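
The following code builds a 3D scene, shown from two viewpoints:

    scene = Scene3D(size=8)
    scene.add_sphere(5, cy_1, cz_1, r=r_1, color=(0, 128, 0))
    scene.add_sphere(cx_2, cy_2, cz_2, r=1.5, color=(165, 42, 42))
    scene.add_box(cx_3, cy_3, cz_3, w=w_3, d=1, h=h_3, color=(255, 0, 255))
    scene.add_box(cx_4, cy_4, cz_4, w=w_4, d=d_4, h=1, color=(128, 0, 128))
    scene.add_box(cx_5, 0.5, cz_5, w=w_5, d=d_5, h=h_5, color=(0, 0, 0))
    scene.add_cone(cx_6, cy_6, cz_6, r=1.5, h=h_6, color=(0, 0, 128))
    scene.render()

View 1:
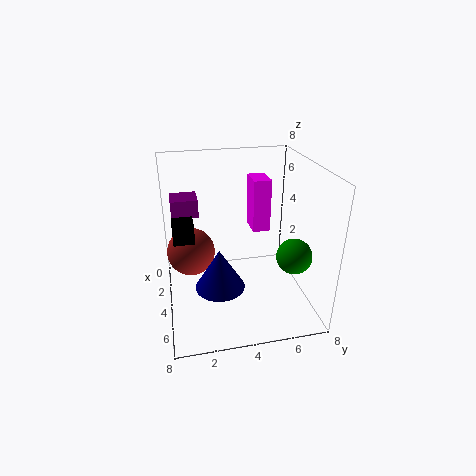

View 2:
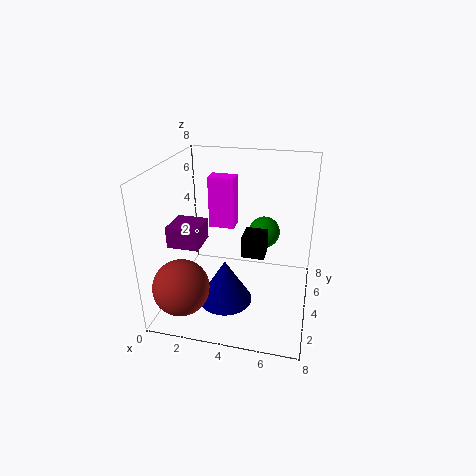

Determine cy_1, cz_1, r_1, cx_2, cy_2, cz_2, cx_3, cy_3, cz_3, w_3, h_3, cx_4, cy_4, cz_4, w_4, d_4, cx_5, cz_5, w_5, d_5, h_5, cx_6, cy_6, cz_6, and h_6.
cy_1 = 7, cz_1 = 3, r_1 = 1, cx_2 = 1.5, cy_2 = 1.5, cz_2 = 2, cx_3 = 2, cy_3 = 5, cz_3 = 4, w_3 = 1.5, h_3 = 3, cx_4 = 1.5, cy_4 = 0.5, cz_4 = 5, w_4 = 1.5, d_4 = 1.5, cx_5 = 5, cz_5 = 5, w_5 = 1, d_5 = 1, h_5 = 1, cx_6 = 3.5, cy_6 = 3, cz_6 = 0.5, h_6 = 2.5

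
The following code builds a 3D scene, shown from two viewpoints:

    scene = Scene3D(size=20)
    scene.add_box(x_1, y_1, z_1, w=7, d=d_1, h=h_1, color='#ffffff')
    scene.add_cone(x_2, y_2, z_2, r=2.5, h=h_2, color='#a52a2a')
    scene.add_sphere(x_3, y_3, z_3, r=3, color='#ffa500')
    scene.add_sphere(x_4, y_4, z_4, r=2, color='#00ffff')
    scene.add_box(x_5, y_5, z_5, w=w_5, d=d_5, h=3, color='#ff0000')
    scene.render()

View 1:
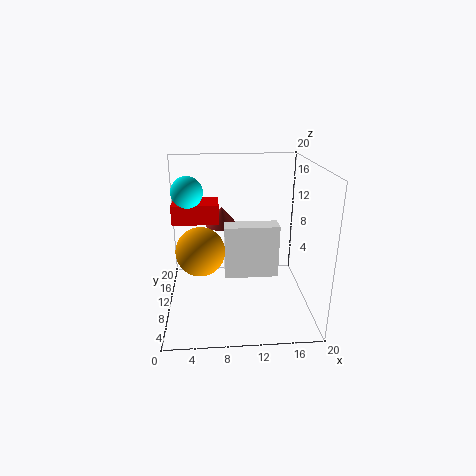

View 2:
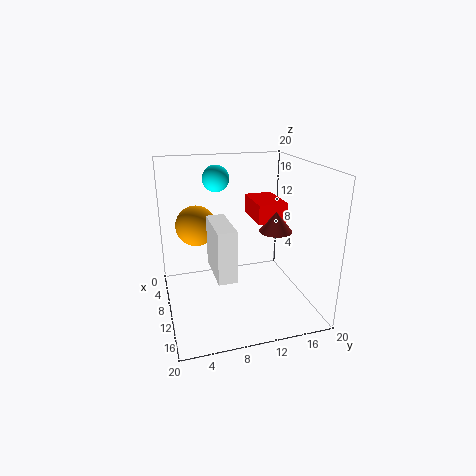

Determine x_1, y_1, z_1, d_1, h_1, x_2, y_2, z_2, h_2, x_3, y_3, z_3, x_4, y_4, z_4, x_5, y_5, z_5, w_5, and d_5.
x_1 = 8
y_1 = 6
z_1 = 6
d_1 = 2.5
h_1 = 7
x_2 = 8
y_2 = 16.5
z_2 = 9.5
h_2 = 3
x_3 = 5
y_3 = 5
z_3 = 10.5
x_4 = 3.5
y_4 = 8.5
z_4 = 17
x_5 = 0.5
y_5 = 14
z_5 = 10.5
w_5 = 7
d_5 = 4.5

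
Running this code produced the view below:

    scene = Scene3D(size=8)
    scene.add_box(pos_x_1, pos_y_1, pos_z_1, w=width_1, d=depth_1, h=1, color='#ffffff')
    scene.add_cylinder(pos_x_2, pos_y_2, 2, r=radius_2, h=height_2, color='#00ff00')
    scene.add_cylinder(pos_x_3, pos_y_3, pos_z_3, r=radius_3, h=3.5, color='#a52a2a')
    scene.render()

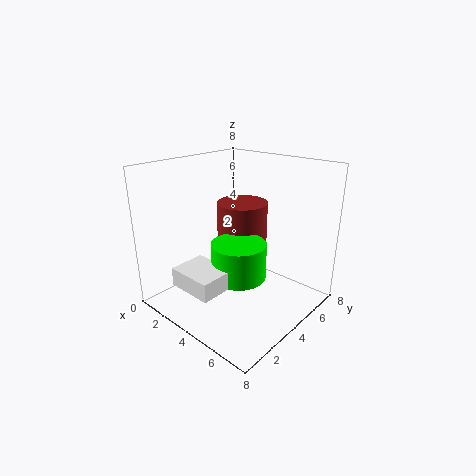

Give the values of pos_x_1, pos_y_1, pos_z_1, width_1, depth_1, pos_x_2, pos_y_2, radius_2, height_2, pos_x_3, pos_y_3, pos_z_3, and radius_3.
pos_x_1 = 2.5, pos_y_1 = 0.5, pos_z_1 = 2, width_1 = 2.5, depth_1 = 2, pos_x_2 = 4.5, pos_y_2 = 3.5, radius_2 = 1.5, height_2 = 2, pos_x_3 = 3, pos_y_3 = 5.5, pos_z_3 = 2, radius_3 = 1.5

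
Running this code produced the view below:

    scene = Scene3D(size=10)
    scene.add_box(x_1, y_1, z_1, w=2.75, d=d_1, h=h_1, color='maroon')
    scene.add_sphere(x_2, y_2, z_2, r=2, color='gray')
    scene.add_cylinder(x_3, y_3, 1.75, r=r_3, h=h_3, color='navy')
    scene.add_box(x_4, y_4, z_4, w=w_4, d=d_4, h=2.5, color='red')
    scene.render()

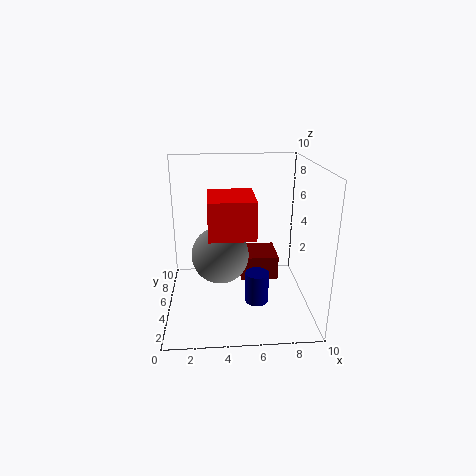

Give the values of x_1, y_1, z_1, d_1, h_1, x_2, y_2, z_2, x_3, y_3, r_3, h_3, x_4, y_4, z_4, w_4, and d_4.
x_1 = 5.25
y_1 = 5.25
z_1 = 1.5
d_1 = 2.75
h_1 = 1.75
x_2 = 3.75
y_2 = 5
z_2 = 3.75
x_3 = 6
y_3 = 2.25
r_3 = 0.75
h_3 = 2
x_4 = 3
y_4 = 2.5
z_4 = 5.75
w_4 = 3
d_4 = 3.5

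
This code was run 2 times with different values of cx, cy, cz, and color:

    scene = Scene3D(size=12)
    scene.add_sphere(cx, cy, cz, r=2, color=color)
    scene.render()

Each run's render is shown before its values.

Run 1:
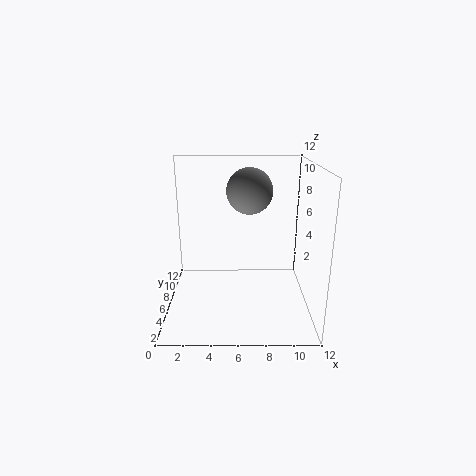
cx = 7, cy = 8, cz = 9.5, color = 'gray'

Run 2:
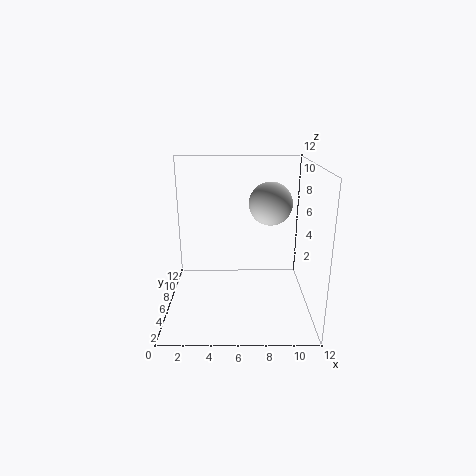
cx = 9, cy = 9.5, cz = 8, color = 'lightgray'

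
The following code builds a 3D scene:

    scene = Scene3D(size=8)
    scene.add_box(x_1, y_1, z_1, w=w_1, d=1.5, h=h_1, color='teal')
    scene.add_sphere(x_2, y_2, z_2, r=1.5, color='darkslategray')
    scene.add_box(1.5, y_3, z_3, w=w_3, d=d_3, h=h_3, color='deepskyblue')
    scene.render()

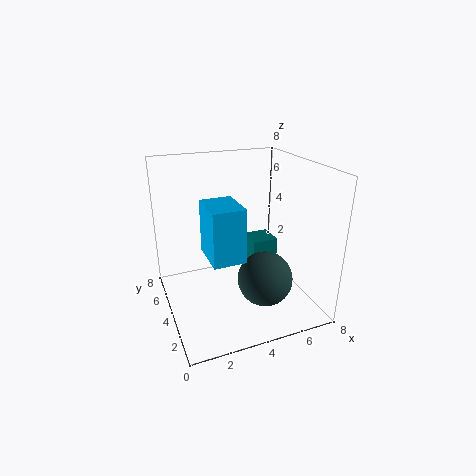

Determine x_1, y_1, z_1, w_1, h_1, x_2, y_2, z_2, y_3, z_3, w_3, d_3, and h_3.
x_1 = 5, y_1 = 4, z_1 = 2, w_1 = 1.5, h_1 = 1.5, x_2 = 5, y_2 = 2.5, z_2 = 2, y_3 = 0.5, z_3 = 4.5, w_3 = 1.5, d_3 = 2, h_3 = 2.5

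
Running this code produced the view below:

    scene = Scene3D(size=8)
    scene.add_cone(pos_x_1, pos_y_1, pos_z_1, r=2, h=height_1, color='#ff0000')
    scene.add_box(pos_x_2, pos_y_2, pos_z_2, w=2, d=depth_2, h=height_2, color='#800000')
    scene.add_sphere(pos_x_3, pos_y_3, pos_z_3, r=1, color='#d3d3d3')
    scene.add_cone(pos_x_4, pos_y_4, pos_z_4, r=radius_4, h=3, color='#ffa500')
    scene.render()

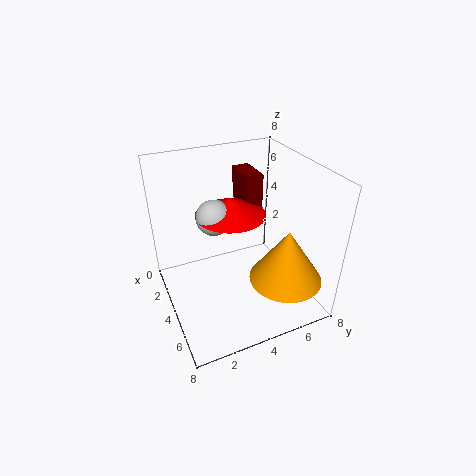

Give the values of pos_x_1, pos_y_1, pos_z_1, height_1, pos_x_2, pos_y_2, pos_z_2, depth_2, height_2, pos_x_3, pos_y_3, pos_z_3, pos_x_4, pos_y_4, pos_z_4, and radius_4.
pos_x_1 = 3
pos_y_1 = 4
pos_z_1 = 5
height_1 = 1
pos_x_2 = 1
pos_y_2 = 5
pos_z_2 = 5
depth_2 = 1
height_2 = 2
pos_x_3 = 3
pos_y_3 = 3
pos_z_3 = 5
pos_x_4 = 6
pos_y_4 = 6
pos_z_4 = 2
radius_4 = 2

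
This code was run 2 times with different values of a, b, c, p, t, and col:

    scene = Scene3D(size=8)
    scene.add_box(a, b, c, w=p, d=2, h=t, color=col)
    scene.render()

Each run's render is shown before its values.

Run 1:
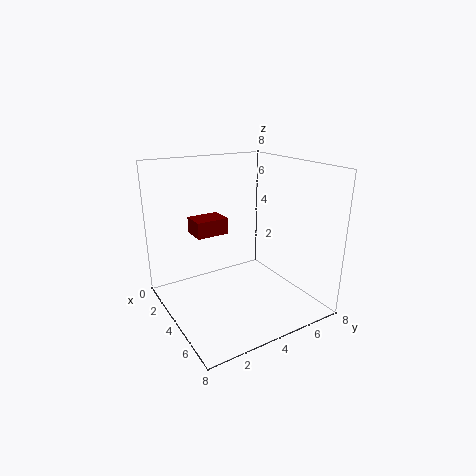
a = 0.5; b = 2.5; c = 3.5; p = 1.5; t = 1; col = 'maroon'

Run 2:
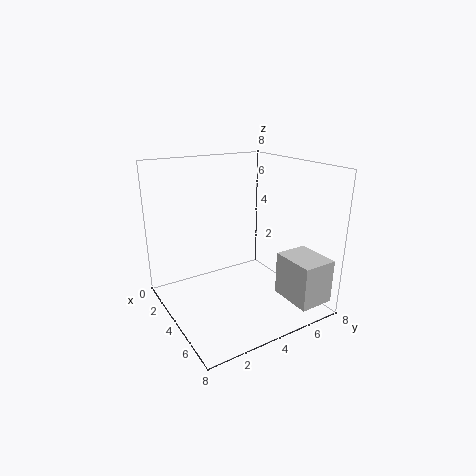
a = 5; b = 6; c = 0.5; p = 2.5; t = 2.5; col = 'lightgray'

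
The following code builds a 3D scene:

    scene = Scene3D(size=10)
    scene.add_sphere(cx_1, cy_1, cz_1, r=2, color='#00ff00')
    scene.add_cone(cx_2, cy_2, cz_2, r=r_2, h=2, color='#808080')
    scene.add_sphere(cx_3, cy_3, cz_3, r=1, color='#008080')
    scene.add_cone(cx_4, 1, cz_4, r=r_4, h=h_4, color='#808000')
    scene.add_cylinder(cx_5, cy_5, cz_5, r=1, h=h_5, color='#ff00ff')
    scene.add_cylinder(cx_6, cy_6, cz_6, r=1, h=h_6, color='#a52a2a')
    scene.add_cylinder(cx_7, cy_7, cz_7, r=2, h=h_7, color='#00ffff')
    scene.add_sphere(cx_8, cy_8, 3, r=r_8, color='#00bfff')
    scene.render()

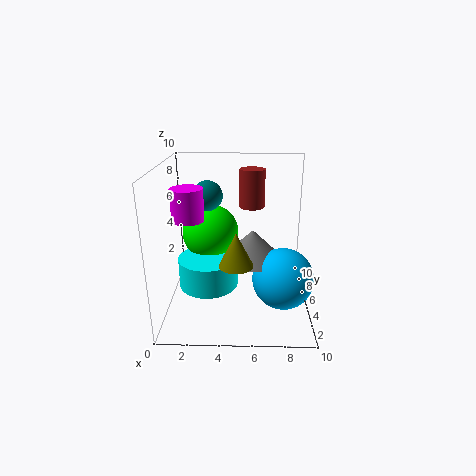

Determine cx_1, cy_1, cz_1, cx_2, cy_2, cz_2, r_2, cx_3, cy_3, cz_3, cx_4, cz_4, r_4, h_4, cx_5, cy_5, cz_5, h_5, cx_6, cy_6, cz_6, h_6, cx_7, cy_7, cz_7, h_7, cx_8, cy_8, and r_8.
cx_1 = 3
cy_1 = 6
cz_1 = 5
cx_2 = 6
cy_2 = 4
cz_2 = 4
r_2 = 2
cx_3 = 3
cy_3 = 5
cz_3 = 8
cx_4 = 5
cz_4 = 5
r_4 = 1
h_4 = 2
cx_5 = 2
cy_5 = 3
cz_5 = 7
h_5 = 2
cx_6 = 6
cy_6 = 9
cz_6 = 6
h_6 = 3
cx_7 = 3
cy_7 = 4
cz_7 = 2
h_7 = 2
cx_8 = 8
cy_8 = 3
r_8 = 2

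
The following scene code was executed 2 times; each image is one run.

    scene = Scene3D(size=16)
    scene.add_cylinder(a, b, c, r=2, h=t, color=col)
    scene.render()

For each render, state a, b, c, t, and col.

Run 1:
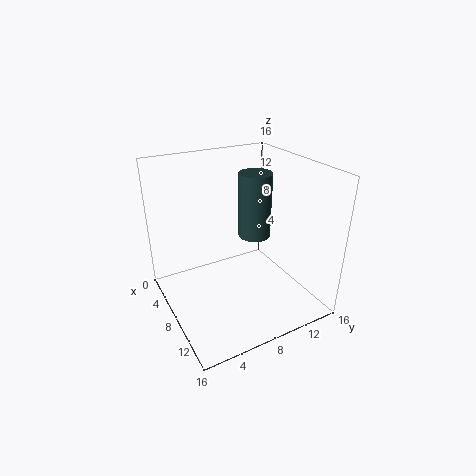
a = 5
b = 12
c = 6
t = 8
col = 'darkslategray'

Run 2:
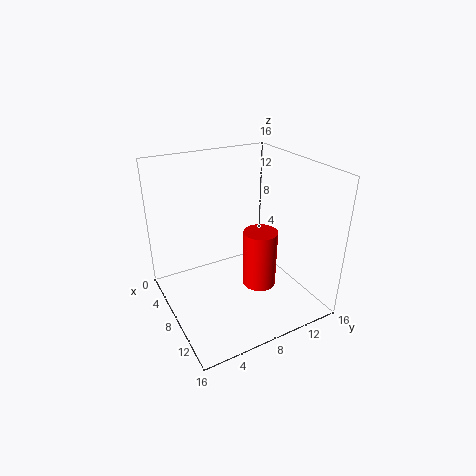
a = 8
b = 11
c = 1
t = 7
col = 'red'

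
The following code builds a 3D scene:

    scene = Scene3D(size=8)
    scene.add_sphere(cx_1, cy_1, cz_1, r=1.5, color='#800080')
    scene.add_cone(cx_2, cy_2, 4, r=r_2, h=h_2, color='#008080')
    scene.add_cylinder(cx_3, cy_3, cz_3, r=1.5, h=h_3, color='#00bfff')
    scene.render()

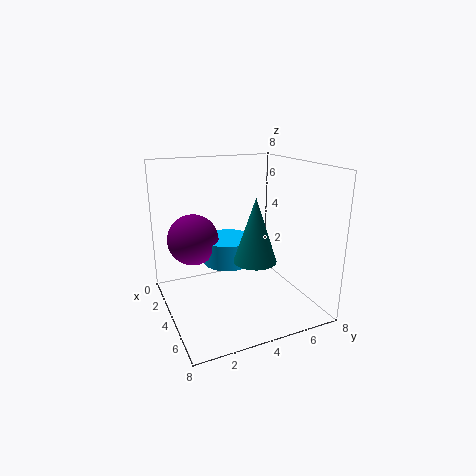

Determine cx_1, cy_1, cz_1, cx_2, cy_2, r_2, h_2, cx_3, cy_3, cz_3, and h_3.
cx_1 = 2; cy_1 = 2; cz_1 = 3.5; cx_2 = 7; cy_2 = 3.5; r_2 = 1; h_2 = 3; cx_3 = 2.5; cy_3 = 4; cz_3 = 2; h_3 = 1.5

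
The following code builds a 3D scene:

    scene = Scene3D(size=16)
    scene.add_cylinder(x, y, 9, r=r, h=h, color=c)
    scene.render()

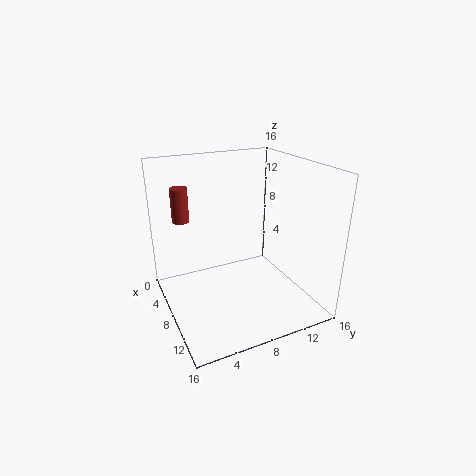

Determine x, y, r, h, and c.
x = 3, y = 3, r = 1, h = 4, c = 'brown'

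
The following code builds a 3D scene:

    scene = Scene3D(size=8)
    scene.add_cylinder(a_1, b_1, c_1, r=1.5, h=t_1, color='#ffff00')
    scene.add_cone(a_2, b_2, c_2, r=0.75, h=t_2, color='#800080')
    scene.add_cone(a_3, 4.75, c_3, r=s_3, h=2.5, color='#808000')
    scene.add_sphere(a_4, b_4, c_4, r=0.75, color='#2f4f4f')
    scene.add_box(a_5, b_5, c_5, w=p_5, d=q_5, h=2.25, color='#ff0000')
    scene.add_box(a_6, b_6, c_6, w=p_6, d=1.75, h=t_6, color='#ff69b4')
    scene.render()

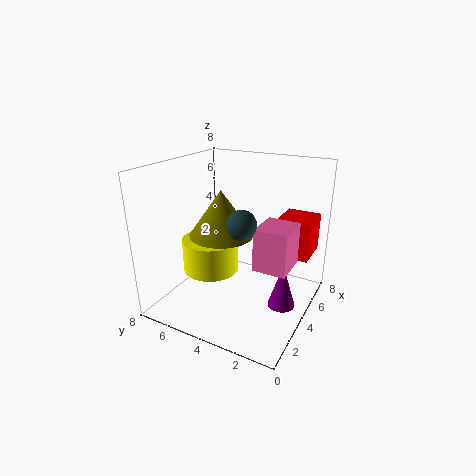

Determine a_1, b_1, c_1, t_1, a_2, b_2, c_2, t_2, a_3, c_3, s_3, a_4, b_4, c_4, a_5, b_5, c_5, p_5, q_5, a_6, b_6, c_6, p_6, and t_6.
a_1 = 2.75
b_1 = 5
c_1 = 2.5
t_1 = 1.75
a_2 = 4
b_2 = 1.25
c_2 = 0.5
t_2 = 2.5
a_3 = 3.5
c_3 = 4.25
s_3 = 1.75
a_4 = 2.5
b_4 = 3
c_4 = 5.5
a_5 = 5.75
b_5 = 0.5
c_5 = 2.5
p_5 = 2.25
q_5 = 2
a_6 = 2.75
b_6 = 0.75
c_6 = 3
p_6 = 2
t_6 = 2.25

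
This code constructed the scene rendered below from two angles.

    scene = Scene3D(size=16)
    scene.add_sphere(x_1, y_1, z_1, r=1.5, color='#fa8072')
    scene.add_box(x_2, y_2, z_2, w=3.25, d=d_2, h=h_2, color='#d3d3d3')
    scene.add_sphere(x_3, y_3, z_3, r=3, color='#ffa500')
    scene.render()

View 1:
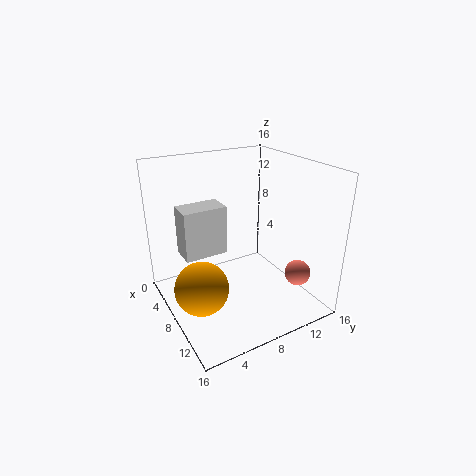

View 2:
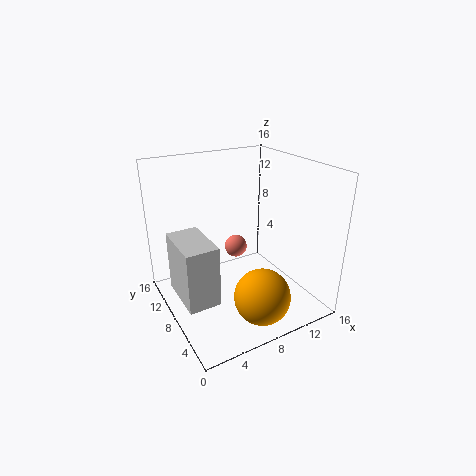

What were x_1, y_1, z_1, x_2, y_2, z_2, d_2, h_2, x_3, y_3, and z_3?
x_1 = 11.25
y_1 = 14.25
z_1 = 3.25
x_2 = 0.25
y_2 = 3.5
z_2 = 3.75
d_2 = 5.5
h_2 = 6.25
x_3 = 8.25
y_3 = 3.25
z_3 = 3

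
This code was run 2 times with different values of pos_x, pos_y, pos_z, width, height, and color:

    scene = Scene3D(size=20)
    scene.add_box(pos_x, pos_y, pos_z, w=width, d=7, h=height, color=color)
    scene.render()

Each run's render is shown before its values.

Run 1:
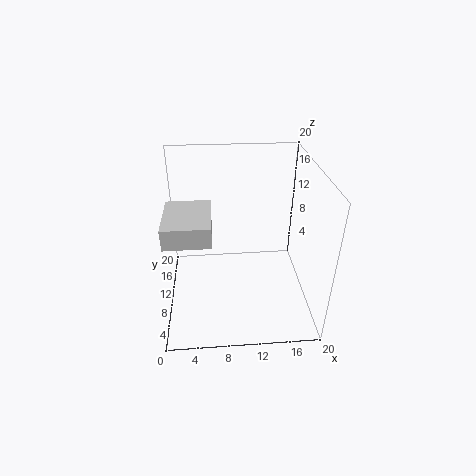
pos_x = 1
pos_y = 2
pos_z = 14
width = 5.5
height = 2.5
color = 'lightgray'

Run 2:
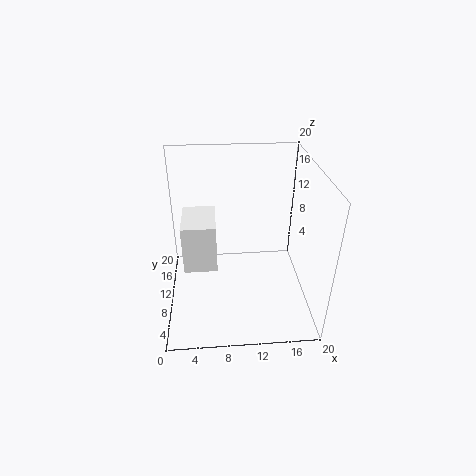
pos_x = 2
pos_y = 11
pos_z = 3.5
width = 5
height = 7.5
color = 'white'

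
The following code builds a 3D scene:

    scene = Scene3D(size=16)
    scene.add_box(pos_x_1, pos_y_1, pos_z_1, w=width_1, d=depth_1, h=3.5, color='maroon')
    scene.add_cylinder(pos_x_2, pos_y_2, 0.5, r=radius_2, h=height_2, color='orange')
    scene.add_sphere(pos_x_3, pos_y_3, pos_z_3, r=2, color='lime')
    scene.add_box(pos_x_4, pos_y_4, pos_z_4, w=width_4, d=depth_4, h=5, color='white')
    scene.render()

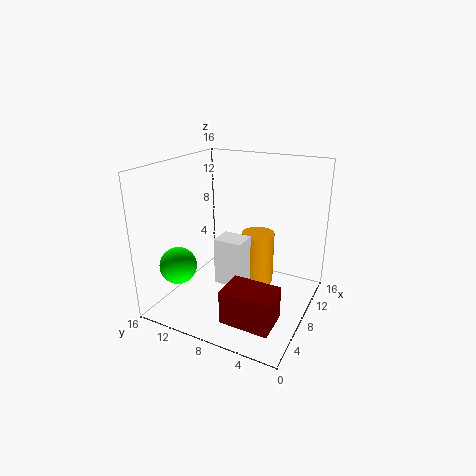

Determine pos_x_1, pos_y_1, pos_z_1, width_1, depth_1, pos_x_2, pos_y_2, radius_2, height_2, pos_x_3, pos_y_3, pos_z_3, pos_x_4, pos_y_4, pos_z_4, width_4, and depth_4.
pos_x_1 = 1
pos_y_1 = 1.5
pos_z_1 = 2
width_1 = 3.5
depth_1 = 5
pos_x_2 = 12.5
pos_y_2 = 7.5
radius_2 = 2
height_2 = 6.5
pos_x_3 = 3.5
pos_y_3 = 13
pos_z_3 = 5.5
pos_x_4 = 4.5
pos_y_4 = 6
pos_z_4 = 4
width_4 = 2.5
depth_4 = 3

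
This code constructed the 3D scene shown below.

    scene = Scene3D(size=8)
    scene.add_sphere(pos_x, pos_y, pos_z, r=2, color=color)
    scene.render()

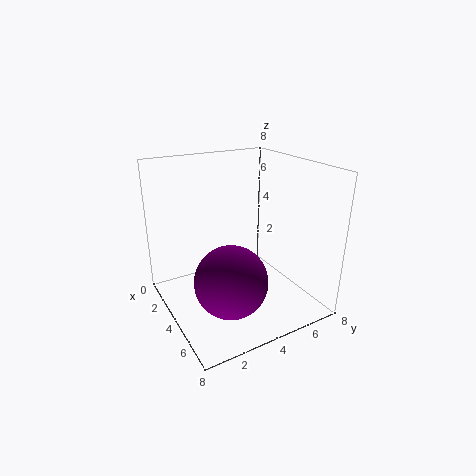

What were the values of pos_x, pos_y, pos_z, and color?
pos_x = 5; pos_y = 3; pos_z = 2; color = 'purple'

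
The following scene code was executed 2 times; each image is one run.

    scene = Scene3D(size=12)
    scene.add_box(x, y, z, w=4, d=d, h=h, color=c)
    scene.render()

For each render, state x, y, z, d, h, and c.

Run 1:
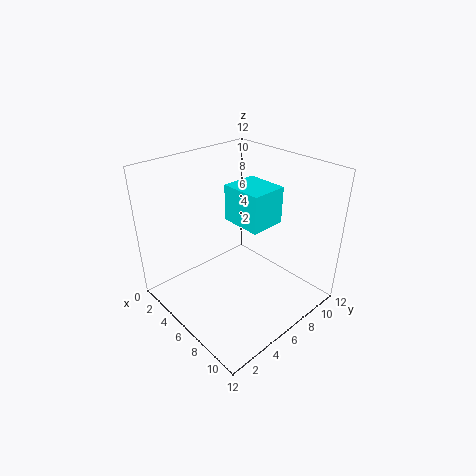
x = 2
y = 8
z = 5.5
d = 3.5
h = 3.5
c = 'cyan'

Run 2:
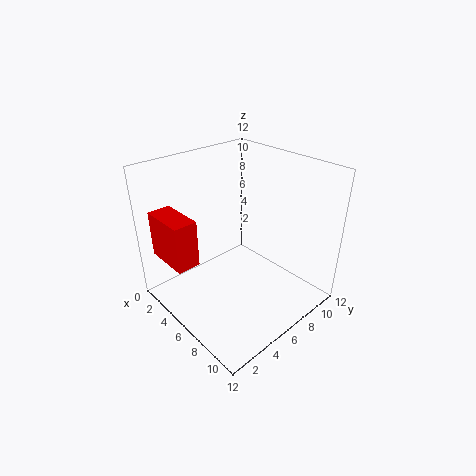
x = 0.5
y = 1
z = 4
d = 2
h = 4
c = 'red'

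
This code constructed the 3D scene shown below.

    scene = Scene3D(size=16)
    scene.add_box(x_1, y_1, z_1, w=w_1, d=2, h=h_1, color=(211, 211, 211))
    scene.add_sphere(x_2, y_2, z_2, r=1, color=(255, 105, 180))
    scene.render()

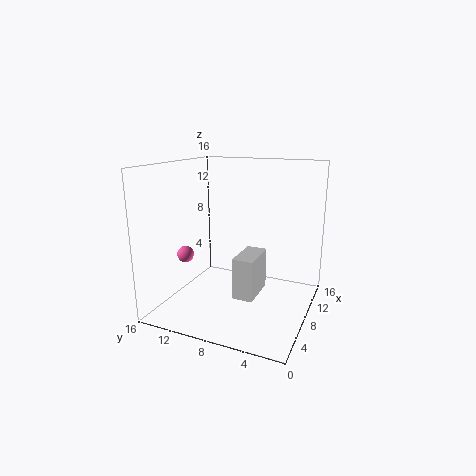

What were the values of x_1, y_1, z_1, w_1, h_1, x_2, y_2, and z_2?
x_1 = 2, y_1 = 4, z_1 = 4, w_1 = 4, h_1 = 4, x_2 = 8, y_2 = 15, z_2 = 5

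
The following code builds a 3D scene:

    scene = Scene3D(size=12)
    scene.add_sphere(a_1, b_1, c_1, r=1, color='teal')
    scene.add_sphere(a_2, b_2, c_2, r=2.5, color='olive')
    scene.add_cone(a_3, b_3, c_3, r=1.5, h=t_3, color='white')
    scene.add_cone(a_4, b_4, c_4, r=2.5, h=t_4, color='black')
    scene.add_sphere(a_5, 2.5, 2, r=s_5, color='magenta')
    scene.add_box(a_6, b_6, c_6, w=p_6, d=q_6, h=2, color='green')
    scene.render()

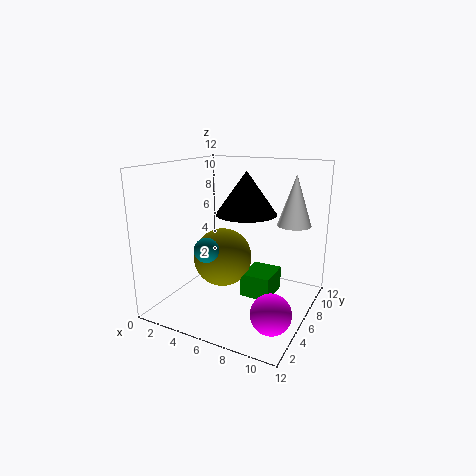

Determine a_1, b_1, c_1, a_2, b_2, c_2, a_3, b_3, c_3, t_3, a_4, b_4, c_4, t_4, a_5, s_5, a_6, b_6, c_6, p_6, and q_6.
a_1 = 4.5; b_1 = 3.5; c_1 = 5.5; a_2 = 4.5; b_2 = 6; c_2 = 4; a_3 = 9.5; b_3 = 10; c_3 = 6.5; t_3 = 4.5; a_4 = 6.5; b_4 = 6.5; c_4 = 8; t_4 = 3.5; a_5 = 10.5; s_5 = 1.5; a_6 = 6.5; b_6 = 5.5; c_6 = 1; p_6 = 2.5; q_6 = 3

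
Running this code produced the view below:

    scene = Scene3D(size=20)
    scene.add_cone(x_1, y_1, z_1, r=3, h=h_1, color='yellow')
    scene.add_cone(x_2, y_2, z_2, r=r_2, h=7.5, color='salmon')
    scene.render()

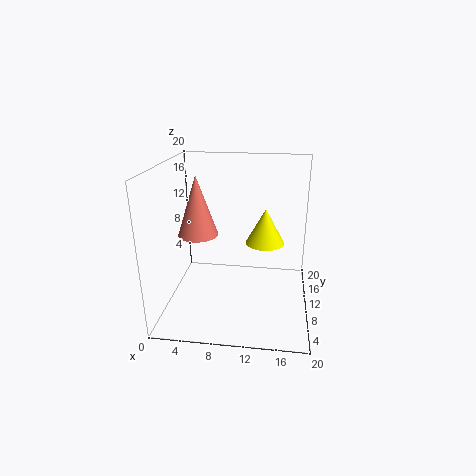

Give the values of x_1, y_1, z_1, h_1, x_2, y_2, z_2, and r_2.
x_1 = 13.5; y_1 = 15.5; z_1 = 7; h_1 = 5.5; x_2 = 5.5; y_2 = 6; z_2 = 12; r_2 = 2.5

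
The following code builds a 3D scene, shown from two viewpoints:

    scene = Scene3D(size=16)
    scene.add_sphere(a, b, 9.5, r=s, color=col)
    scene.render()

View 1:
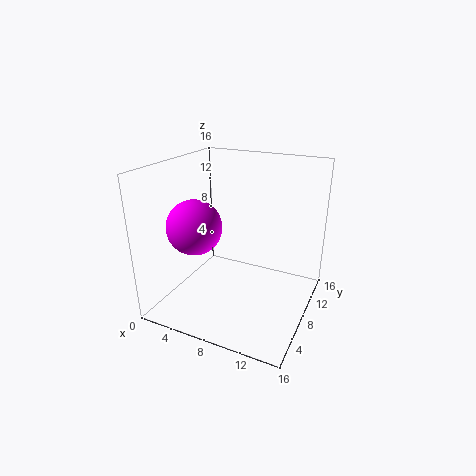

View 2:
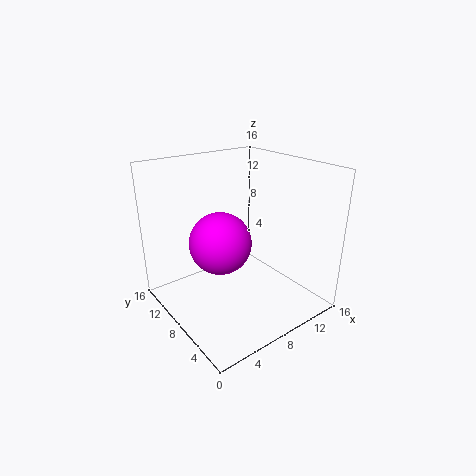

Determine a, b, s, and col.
a = 4, b = 5.5, s = 3, col = 'magenta'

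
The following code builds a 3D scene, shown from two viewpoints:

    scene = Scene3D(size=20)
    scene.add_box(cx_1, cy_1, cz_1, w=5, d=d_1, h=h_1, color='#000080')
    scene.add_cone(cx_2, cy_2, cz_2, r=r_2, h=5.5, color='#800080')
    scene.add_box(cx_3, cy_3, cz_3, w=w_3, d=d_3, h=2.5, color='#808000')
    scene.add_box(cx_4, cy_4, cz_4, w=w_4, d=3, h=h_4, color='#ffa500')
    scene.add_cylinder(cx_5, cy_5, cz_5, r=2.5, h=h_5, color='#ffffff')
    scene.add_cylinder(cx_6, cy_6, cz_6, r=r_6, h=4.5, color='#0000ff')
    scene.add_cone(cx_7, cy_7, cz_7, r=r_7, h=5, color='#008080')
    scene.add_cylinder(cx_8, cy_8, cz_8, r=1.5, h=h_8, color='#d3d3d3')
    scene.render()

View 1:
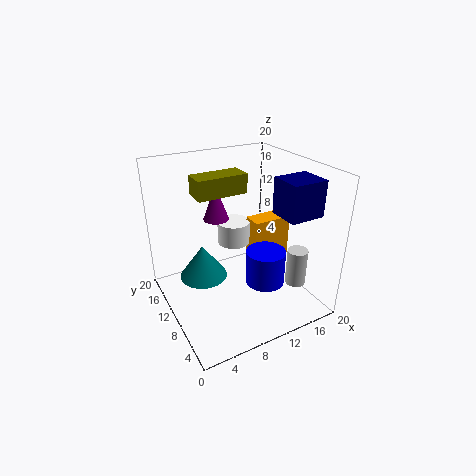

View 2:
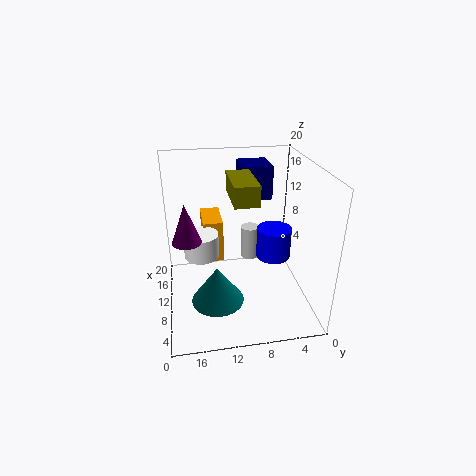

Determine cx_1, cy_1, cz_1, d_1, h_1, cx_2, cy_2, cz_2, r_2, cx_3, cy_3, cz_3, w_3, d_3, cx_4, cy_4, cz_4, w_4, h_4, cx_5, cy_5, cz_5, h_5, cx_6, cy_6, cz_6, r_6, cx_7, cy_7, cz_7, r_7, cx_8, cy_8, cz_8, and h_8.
cx_1 = 14.5, cy_1 = 4, cz_1 = 13.5, d_1 = 4.5, h_1 = 5, cx_2 = 10, cy_2 = 17, cz_2 = 10, r_2 = 2, cx_3 = 4, cy_3 = 8.5, cz_3 = 17, w_3 = 6.5, d_3 = 3, cx_4 = 14, cy_4 = 11.5, cz_4 = 4, w_4 = 6, h_4 = 6.5, cx_5 = 12, cy_5 = 15, cz_5 = 6.5, h_5 = 3.5, cx_6 = 11, cy_6 = 4.5, cz_6 = 6, r_6 = 2.5, cx_7 = 6, cy_7 = 13.5, cz_7 = 3, r_7 = 3.5, cx_8 = 18, cy_8 = 6.5, cz_8 = 2, h_8 = 5.5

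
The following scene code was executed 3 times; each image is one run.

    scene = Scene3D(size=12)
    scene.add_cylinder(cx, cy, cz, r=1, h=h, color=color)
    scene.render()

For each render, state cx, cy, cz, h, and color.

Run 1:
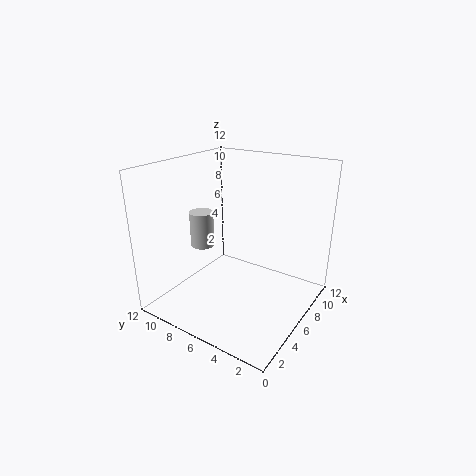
cx = 5, cy = 9, cz = 5, h = 3, color = 'lightgray'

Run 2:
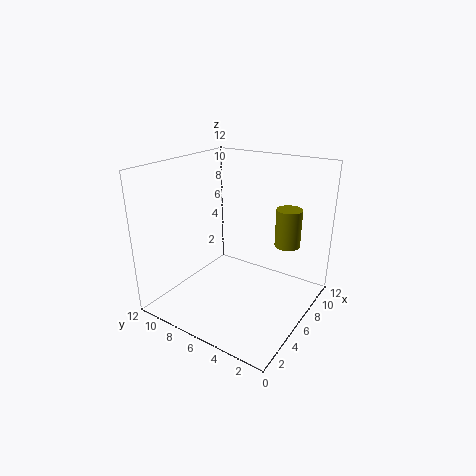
cx = 7, cy = 2, cz = 6, h = 3, color = 'olive'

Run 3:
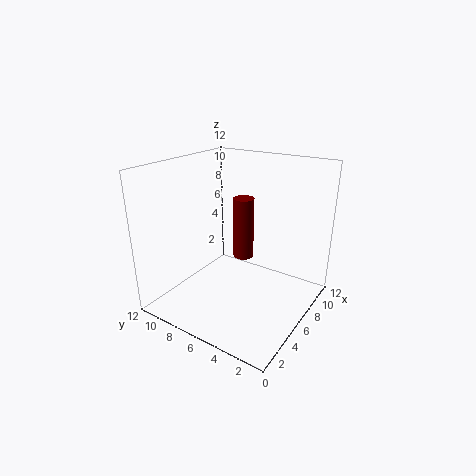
cx = 10, cy = 8, cz = 2, h = 6, color = 'maroon'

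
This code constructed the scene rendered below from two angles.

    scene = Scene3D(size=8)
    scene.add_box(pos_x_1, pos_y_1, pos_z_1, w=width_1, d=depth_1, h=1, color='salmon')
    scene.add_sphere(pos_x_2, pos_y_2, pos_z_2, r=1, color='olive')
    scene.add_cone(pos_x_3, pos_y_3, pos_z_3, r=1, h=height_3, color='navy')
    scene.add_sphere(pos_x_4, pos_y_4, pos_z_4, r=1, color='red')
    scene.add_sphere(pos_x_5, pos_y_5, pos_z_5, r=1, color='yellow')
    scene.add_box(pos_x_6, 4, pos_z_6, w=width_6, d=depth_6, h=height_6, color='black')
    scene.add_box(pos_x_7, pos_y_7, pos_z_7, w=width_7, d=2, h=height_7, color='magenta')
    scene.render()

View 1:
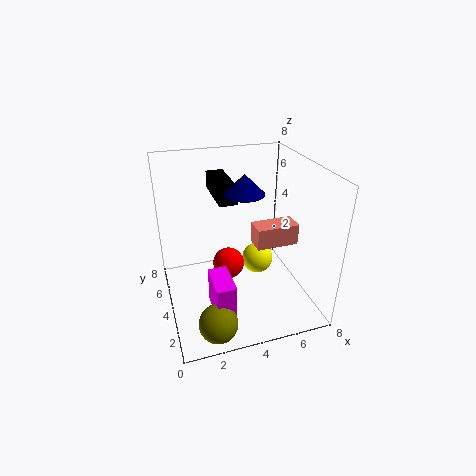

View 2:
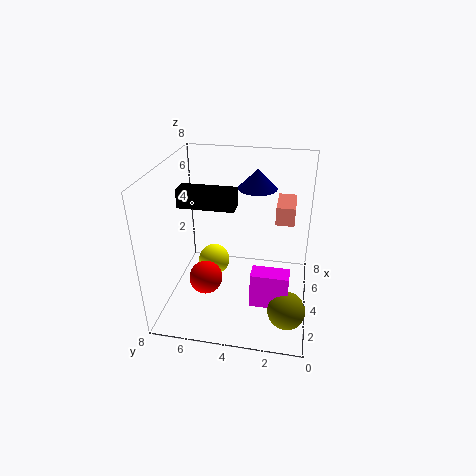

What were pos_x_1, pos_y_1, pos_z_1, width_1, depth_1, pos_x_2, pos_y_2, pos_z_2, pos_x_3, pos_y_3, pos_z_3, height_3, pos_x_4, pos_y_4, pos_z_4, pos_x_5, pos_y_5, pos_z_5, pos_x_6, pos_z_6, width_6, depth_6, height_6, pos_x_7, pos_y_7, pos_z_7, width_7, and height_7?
pos_x_1 = 4; pos_y_1 = 1; pos_z_1 = 5; width_1 = 2; depth_1 = 1; pos_x_2 = 2; pos_y_2 = 1; pos_z_2 = 1; pos_x_3 = 4; pos_y_3 = 3; pos_z_3 = 7; height_3 = 1; pos_x_4 = 4; pos_y_4 = 6; pos_z_4 = 1; pos_x_5 = 6; pos_y_5 = 6; pos_z_5 = 1; pos_x_6 = 3; pos_z_6 = 6; width_6 = 1; depth_6 = 3; height_6 = 1; pos_x_7 = 2; pos_y_7 = 1; pos_z_7 = 1; width_7 = 1; height_7 = 2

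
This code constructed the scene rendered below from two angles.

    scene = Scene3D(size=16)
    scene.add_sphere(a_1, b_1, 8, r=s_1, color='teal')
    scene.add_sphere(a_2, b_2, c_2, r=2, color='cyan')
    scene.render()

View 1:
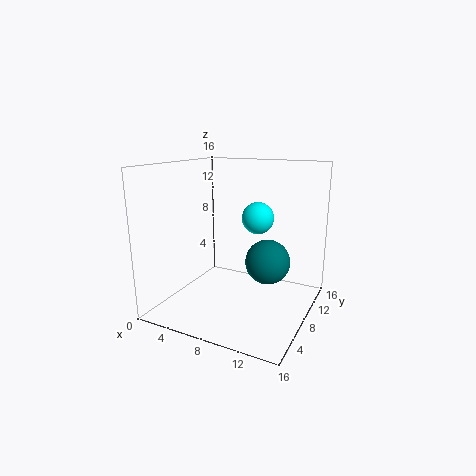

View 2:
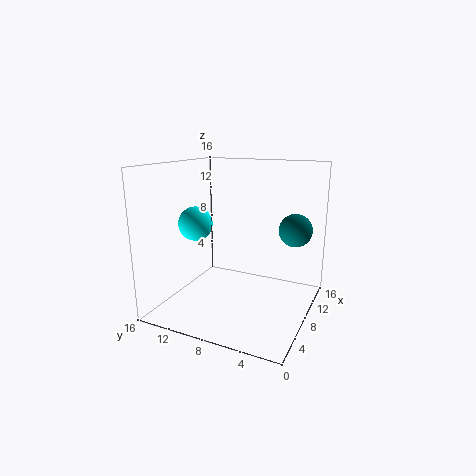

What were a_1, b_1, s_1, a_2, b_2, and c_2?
a_1 = 13.5, b_1 = 3, s_1 = 2, a_2 = 8, b_2 = 13.5, c_2 = 9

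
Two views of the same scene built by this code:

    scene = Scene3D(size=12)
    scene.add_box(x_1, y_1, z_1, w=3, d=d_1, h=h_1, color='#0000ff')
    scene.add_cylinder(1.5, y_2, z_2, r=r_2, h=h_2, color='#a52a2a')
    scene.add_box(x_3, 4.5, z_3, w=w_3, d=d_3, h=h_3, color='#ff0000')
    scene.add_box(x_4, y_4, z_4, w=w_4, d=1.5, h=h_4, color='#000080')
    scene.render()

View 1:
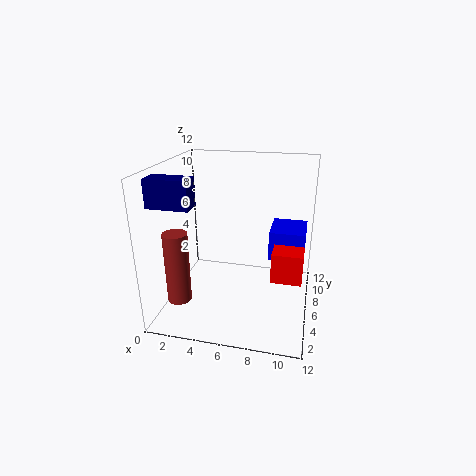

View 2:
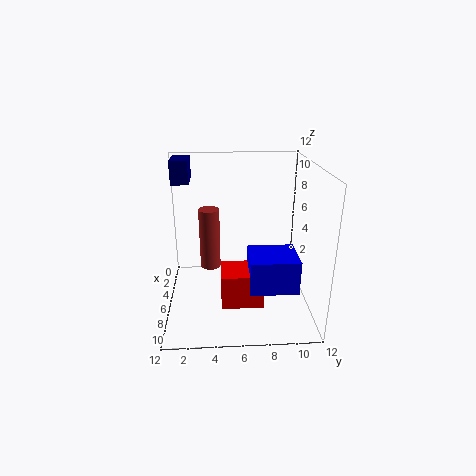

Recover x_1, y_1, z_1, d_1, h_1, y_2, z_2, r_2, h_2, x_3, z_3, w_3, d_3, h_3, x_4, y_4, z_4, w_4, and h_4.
x_1 = 8.5, y_1 = 6.5, z_1 = 4, d_1 = 3.5, h_1 = 2.5, y_2 = 3.5, z_2 = 1, r_2 = 1, h_2 = 6, x_3 = 9, z_3 = 3, w_3 = 2.5, d_3 = 3, h_3 = 2.5, x_4 = 1, y_4 = 0.5, z_4 = 10, w_4 = 3, h_4 = 2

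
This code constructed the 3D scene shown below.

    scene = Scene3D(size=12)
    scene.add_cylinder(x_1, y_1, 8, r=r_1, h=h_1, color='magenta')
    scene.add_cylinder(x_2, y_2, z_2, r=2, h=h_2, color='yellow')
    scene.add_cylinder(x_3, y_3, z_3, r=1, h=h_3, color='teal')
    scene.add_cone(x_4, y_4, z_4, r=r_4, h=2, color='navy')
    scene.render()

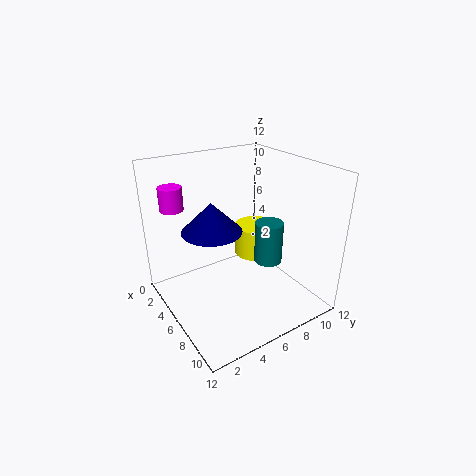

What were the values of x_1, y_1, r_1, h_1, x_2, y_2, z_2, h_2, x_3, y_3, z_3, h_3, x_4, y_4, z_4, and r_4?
x_1 = 2; y_1 = 2; r_1 = 1; h_1 = 2; x_2 = 3; y_2 = 10; z_2 = 2; h_2 = 3; x_3 = 10; y_3 = 6; z_3 = 6; h_3 = 3; x_4 = 9; y_4 = 2; z_4 = 9; r_4 = 2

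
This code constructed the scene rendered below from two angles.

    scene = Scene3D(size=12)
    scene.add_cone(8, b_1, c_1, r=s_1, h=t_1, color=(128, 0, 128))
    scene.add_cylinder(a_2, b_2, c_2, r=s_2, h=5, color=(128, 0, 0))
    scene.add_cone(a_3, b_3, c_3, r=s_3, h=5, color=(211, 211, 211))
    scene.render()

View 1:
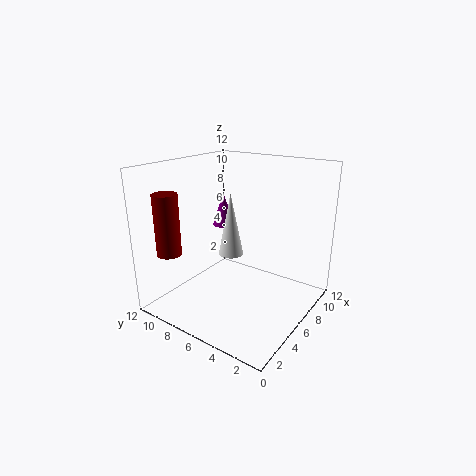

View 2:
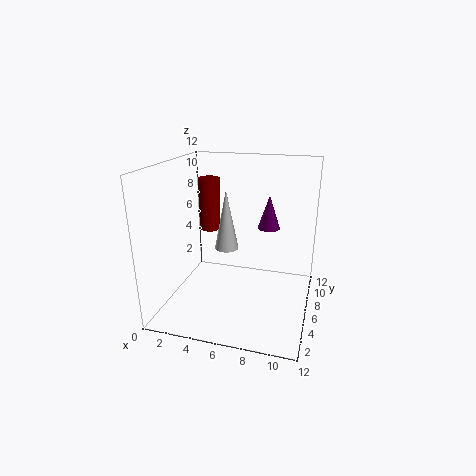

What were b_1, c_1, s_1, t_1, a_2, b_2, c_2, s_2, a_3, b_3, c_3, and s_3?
b_1 = 9
c_1 = 6
s_1 = 1
t_1 = 3
a_2 = 2
b_2 = 10
c_2 = 5
s_2 = 1
a_3 = 5
b_3 = 6
c_3 = 5
s_3 = 1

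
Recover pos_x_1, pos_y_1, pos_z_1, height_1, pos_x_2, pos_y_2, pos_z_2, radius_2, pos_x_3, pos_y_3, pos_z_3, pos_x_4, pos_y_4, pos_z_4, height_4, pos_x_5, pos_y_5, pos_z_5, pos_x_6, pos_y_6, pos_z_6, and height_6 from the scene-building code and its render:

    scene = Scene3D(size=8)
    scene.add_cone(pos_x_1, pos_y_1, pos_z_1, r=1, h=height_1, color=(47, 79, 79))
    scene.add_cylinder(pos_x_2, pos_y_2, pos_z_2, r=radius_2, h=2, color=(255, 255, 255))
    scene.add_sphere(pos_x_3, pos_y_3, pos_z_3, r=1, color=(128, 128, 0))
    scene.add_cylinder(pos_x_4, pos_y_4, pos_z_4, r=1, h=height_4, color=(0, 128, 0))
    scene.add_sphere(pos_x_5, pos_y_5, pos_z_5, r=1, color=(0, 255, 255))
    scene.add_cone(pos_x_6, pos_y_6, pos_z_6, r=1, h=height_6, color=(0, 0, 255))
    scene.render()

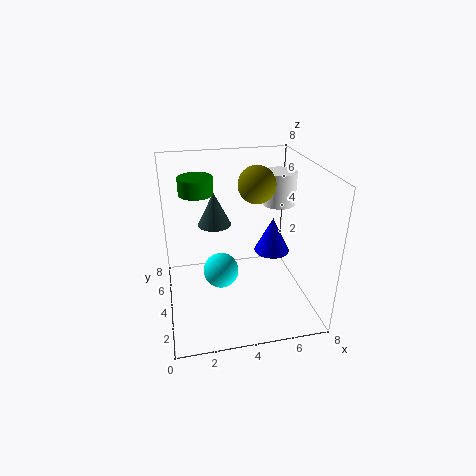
pos_x_1 = 3
pos_y_1 = 6
pos_z_1 = 4
height_1 = 2
pos_x_2 = 7
pos_y_2 = 6
pos_z_2 = 5
radius_2 = 1
pos_x_3 = 5
pos_y_3 = 4
pos_z_3 = 7
pos_x_4 = 2
pos_y_4 = 6
pos_z_4 = 6
height_4 = 1
pos_x_5 = 3
pos_y_5 = 4
pos_z_5 = 2
pos_x_6 = 6
pos_y_6 = 4
pos_z_6 = 3
height_6 = 2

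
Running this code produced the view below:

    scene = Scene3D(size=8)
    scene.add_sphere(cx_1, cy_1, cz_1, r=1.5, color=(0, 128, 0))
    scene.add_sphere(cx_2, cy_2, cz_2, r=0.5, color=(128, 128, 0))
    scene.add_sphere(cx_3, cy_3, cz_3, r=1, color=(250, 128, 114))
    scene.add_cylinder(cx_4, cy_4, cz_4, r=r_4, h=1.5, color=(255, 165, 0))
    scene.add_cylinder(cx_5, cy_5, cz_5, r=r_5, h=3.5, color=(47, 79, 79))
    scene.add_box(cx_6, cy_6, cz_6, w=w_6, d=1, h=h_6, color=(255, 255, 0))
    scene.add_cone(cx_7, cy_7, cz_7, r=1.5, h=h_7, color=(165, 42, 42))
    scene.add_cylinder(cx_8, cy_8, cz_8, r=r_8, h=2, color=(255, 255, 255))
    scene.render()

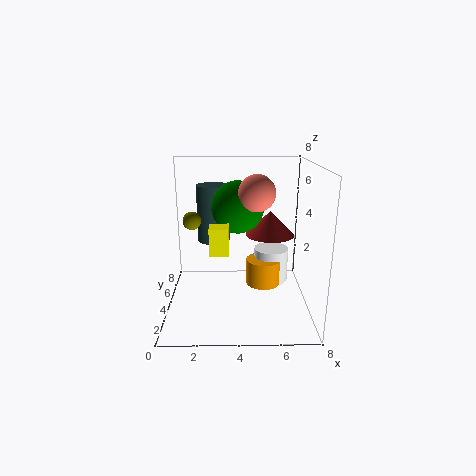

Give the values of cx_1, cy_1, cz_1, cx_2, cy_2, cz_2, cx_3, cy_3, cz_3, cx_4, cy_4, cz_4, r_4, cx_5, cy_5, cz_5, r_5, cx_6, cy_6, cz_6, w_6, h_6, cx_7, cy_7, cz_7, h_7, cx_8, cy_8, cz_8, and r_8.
cx_1 = 4, cy_1 = 5, cz_1 = 5.5, cx_2 = 1.5, cy_2 = 4, cz_2 = 5, cx_3 = 5, cy_3 = 4, cz_3 = 6.5, cx_4 = 5.5, cy_4 = 4.5, cz_4 = 1, r_4 = 1, cx_5 = 2.5, cy_5 = 6.5, cz_5 = 3, r_5 = 1, cx_6 = 2.5, cy_6 = 2.5, cz_6 = 3.5, w_6 = 1, h_6 = 1.5, cx_7 = 6, cy_7 = 6, cz_7 = 3.5, h_7 = 1.5, cx_8 = 6, cy_8 = 5, cz_8 = 1, r_8 = 1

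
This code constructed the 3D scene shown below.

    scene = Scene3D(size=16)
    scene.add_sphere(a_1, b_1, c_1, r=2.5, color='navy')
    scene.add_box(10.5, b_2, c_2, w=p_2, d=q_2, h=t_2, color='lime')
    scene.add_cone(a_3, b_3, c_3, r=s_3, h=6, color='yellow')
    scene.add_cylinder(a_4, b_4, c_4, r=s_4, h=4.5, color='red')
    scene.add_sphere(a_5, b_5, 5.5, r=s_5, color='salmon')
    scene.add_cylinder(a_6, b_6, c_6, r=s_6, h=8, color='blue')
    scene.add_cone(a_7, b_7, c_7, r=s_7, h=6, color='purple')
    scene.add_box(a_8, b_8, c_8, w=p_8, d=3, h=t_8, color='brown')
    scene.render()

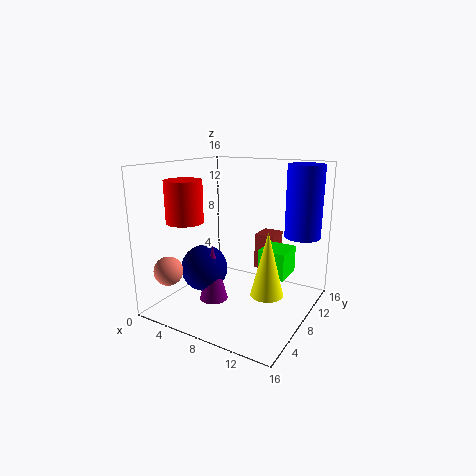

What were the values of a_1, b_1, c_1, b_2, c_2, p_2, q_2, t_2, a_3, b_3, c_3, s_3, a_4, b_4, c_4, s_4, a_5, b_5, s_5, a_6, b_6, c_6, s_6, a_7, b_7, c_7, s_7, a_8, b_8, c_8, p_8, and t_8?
a_1 = 5.5; b_1 = 5; c_1 = 5; b_2 = 8; c_2 = 4; p_2 = 3; q_2 = 3.5; t_2 = 3; a_3 = 14; b_3 = 3; c_3 = 5; s_3 = 1.5; a_4 = 3.5; b_4 = 4.5; c_4 = 10; s_4 = 2; a_5 = 3.5; b_5 = 1.5; s_5 = 1.5; a_6 = 14; b_6 = 12; c_6 = 8; s_6 = 2; a_7 = 7; b_7 = 4.5; c_7 = 2; s_7 = 1.5; a_8 = 7.5; b_8 = 13; c_8 = 2.5; p_8 = 2.5; t_8 = 4.5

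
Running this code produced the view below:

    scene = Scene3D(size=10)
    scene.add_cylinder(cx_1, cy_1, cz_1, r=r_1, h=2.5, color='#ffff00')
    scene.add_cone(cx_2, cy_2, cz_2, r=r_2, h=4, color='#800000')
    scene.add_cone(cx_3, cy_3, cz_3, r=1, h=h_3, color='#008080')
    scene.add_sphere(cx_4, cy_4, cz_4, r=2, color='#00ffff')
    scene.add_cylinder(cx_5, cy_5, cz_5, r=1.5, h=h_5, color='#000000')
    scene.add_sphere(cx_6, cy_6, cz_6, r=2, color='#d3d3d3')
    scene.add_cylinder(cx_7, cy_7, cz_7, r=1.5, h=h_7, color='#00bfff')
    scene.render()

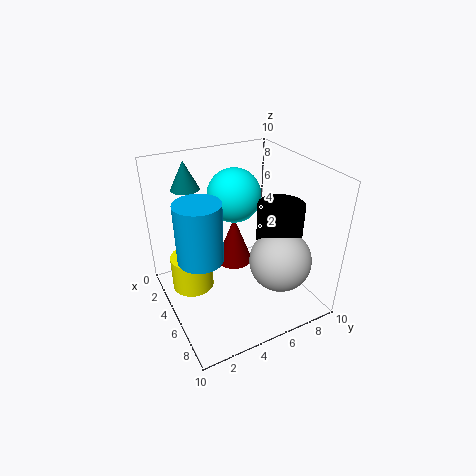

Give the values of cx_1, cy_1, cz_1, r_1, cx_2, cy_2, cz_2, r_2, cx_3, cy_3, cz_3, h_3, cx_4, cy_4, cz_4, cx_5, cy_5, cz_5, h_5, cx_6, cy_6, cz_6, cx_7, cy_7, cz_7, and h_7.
cx_1 = 3.5, cy_1 = 2, cz_1 = 1, r_1 = 1.5, cx_2 = 1.5, cy_2 = 6.5, cz_2 = 0.5, r_2 = 1.5, cx_3 = 2, cy_3 = 2.5, cz_3 = 8, h_3 = 2, cx_4 = 2.5, cy_4 = 6, cz_4 = 7, cx_5 = 7, cy_5 = 7, cz_5 = 5.5, h_5 = 2.5, cx_6 = 8, cy_6 = 6.5, cz_6 = 4.5, cx_7 = 5.5, cy_7 = 2, cz_7 = 4.5, h_7 = 4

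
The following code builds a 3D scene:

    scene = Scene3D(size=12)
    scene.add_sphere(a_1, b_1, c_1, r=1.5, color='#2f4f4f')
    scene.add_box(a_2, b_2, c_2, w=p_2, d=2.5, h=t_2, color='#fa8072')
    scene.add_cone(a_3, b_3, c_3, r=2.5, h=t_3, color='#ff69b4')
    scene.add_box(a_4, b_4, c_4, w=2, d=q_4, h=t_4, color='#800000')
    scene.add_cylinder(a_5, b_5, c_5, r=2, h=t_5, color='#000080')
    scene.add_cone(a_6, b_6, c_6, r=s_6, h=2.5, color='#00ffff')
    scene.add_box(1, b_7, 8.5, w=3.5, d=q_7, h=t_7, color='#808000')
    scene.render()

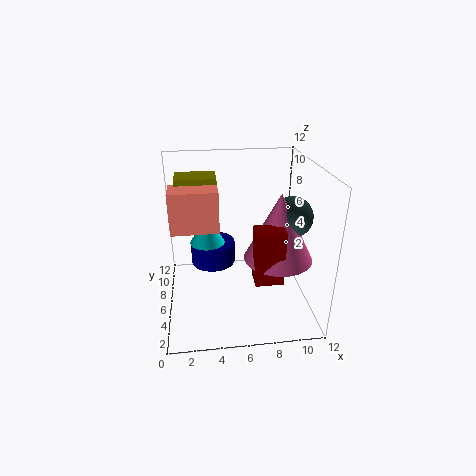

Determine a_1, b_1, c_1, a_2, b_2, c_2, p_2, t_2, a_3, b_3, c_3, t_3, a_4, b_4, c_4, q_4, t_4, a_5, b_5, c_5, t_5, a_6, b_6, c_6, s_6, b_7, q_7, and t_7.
a_1 = 9.5, b_1 = 3, c_1 = 9, a_2 = 0.5, b_2 = 6, c_2 = 6.5, p_2 = 4, t_2 = 3.5, a_3 = 8.5, b_3 = 2.5, c_3 = 6, t_3 = 5, a_4 = 6.5, b_4 = 0.5, c_4 = 5, q_4 = 1.5, t_4 = 4, a_5 = 4, b_5 = 8.5, c_5 = 2.5, t_5 = 2, a_6 = 3.5, b_6 = 7.5, c_6 = 5, s_6 = 1.5, b_7 = 8, q_7 = 2.5, t_7 = 2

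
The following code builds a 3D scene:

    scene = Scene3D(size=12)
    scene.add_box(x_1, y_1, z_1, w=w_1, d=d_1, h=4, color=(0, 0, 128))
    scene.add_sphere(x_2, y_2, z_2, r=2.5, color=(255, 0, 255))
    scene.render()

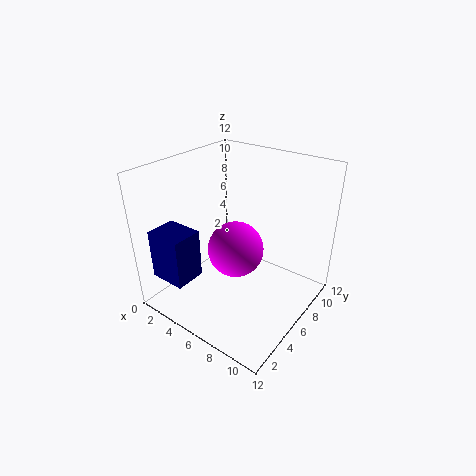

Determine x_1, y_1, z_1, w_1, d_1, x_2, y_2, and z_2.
x_1 = 1.5; y_1 = 0.5; z_1 = 3.5; w_1 = 3; d_1 = 2.5; x_2 = 5; y_2 = 7; z_2 = 4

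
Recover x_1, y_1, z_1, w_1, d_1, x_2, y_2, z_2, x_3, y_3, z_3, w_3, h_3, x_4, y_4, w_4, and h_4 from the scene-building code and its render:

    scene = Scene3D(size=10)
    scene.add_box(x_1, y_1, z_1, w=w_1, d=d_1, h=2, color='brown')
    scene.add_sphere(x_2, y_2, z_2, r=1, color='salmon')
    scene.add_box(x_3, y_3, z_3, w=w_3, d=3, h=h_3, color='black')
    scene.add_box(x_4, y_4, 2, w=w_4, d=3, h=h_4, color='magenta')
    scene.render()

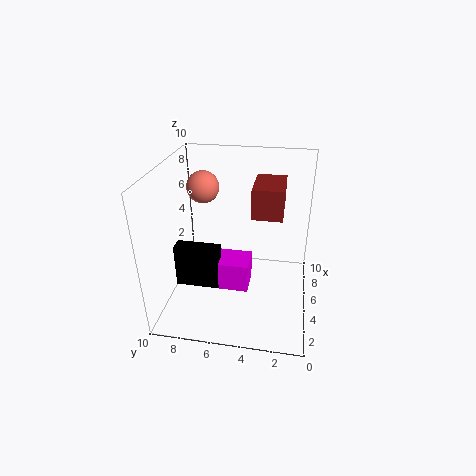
x_1 = 4
y_1 = 2
z_1 = 7
w_1 = 3
d_1 = 2
x_2 = 4
y_2 = 7
z_2 = 9
x_3 = 3
y_3 = 6
z_3 = 2
w_3 = 1
h_3 = 3
x_4 = 3
y_4 = 4
w_4 = 2
h_4 = 2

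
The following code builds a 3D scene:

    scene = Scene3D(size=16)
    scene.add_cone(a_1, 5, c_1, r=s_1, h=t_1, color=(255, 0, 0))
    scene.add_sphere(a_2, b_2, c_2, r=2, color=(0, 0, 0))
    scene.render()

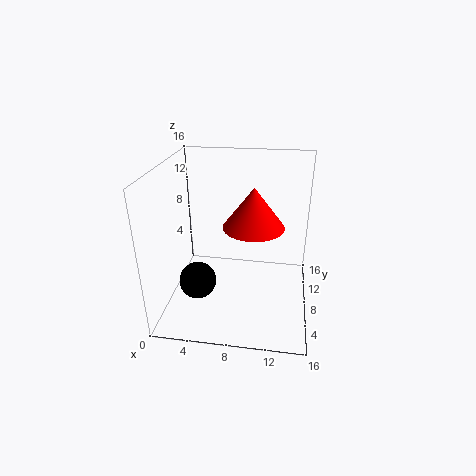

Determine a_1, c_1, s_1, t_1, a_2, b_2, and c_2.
a_1 = 10; c_1 = 11; s_1 = 3; t_1 = 4; a_2 = 4; b_2 = 5; c_2 = 4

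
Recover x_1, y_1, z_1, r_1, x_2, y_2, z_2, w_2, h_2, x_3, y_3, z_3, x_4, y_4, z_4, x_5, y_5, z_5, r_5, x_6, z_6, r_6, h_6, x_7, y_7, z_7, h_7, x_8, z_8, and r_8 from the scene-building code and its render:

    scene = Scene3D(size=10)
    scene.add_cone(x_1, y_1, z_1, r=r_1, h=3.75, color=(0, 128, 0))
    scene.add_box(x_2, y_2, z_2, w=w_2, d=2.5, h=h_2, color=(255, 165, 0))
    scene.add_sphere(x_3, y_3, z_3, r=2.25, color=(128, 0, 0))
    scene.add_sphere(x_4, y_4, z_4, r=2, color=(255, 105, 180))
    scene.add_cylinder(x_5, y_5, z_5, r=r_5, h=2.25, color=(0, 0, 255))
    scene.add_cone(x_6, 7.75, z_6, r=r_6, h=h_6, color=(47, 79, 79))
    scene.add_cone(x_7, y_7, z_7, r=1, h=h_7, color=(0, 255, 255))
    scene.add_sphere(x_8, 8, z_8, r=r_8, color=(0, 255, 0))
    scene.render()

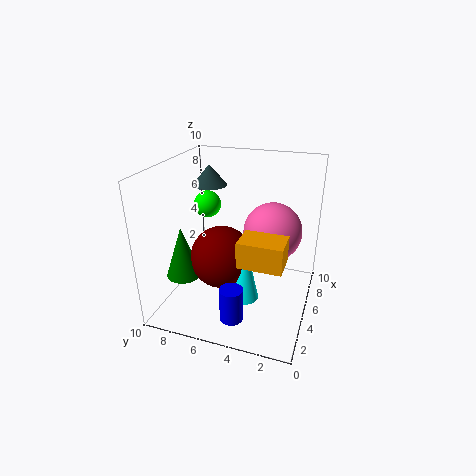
x_1 = 3.75; y_1 = 8.75; z_1 = 2; r_1 = 1.25; x_2 = 0.25; y_2 = 1; z_2 = 5.75; w_2 = 1.75; h_2 = 1.5; x_3 = 5; y_3 = 6.25; z_3 = 3.25; x_4 = 5.75; y_4 = 2.75; z_4 = 5.5; x_5 = 1.5; y_5 = 4.25; z_5 = 1; r_5 = 0.75; x_6 = 6.75; z_6 = 8; r_6 = 1.25; h_6 = 1.5; x_7 = 4.25; y_7 = 4.25; z_7 = 0.75; h_7 = 4.5; x_8 = 6.75; z_8 = 6.5; r_8 = 1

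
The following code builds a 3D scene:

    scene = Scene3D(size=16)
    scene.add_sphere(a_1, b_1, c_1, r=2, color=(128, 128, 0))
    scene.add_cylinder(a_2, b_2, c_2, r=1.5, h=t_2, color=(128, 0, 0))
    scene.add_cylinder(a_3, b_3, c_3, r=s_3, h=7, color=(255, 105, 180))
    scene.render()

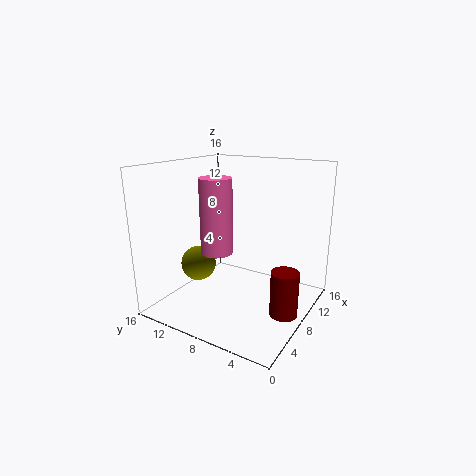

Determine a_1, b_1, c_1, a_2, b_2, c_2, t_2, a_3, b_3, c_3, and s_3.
a_1 = 6.5, b_1 = 12.5, c_1 = 4.5, a_2 = 7.5, b_2 = 2, c_2 = 0.5, t_2 = 5, a_3 = 2.5, b_3 = 7, c_3 = 8.5, s_3 = 1.5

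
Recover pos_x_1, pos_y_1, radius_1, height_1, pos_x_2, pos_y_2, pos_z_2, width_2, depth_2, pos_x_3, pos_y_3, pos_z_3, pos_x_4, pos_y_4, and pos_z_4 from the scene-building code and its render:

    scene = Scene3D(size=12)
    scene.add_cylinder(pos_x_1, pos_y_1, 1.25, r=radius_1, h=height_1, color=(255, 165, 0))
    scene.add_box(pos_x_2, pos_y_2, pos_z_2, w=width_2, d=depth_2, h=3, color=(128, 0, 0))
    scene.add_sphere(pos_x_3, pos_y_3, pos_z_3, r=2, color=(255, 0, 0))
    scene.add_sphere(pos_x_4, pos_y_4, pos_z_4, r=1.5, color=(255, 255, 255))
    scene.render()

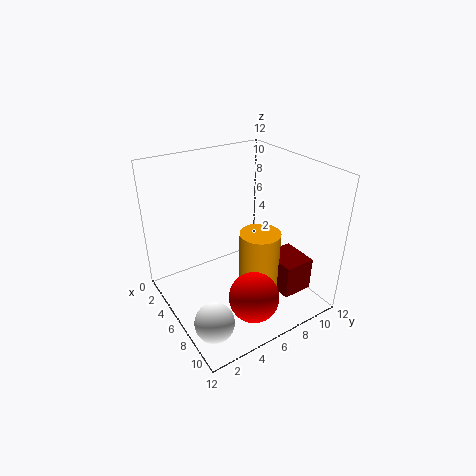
pos_x_1 = 6.75
pos_y_1 = 7.75
radius_1 = 1.75
height_1 = 5
pos_x_2 = 6.25
pos_y_2 = 8.75
pos_z_2 = 0.75
width_2 = 3.25
depth_2 = 2.75
pos_x_3 = 9.5
pos_y_3 = 5.25
pos_z_3 = 2.5
pos_x_4 = 9.75
pos_y_4 = 1.5
pos_z_4 = 2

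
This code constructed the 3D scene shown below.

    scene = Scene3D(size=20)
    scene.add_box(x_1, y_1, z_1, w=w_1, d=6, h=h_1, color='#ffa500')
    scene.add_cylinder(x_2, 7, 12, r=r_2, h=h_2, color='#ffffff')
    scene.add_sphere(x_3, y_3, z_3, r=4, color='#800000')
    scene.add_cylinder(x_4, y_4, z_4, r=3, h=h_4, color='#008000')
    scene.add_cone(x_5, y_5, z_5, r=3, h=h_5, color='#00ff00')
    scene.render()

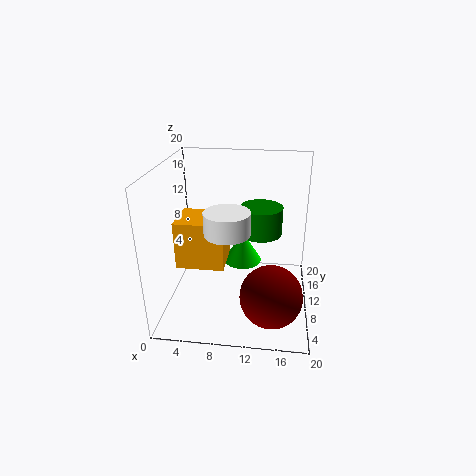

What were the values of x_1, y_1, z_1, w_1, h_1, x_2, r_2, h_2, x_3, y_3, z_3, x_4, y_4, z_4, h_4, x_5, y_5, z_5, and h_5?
x_1 = 1
y_1 = 9
z_1 = 5
w_1 = 7
h_1 = 7
x_2 = 9
r_2 = 3
h_2 = 3
x_3 = 15
y_3 = 4
z_3 = 5
x_4 = 13
y_4 = 12
z_4 = 10
h_4 = 4
x_5 = 10
y_5 = 16
z_5 = 3
h_5 = 5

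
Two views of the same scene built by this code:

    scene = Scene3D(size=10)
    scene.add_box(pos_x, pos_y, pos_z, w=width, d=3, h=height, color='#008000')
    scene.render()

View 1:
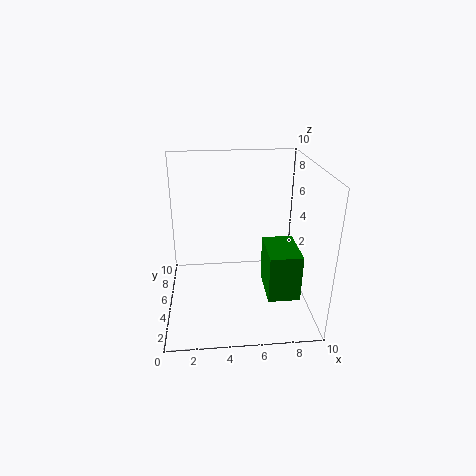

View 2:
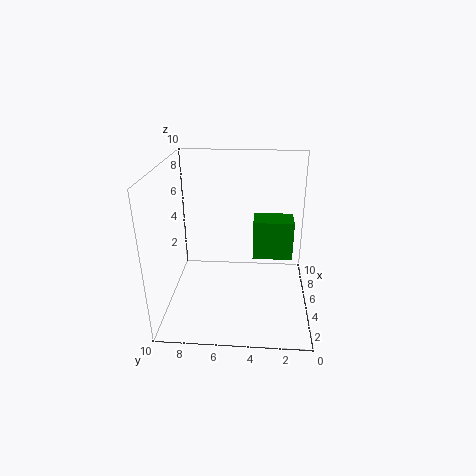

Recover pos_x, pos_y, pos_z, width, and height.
pos_x = 6.5
pos_y = 1
pos_z = 2.5
width = 2
height = 3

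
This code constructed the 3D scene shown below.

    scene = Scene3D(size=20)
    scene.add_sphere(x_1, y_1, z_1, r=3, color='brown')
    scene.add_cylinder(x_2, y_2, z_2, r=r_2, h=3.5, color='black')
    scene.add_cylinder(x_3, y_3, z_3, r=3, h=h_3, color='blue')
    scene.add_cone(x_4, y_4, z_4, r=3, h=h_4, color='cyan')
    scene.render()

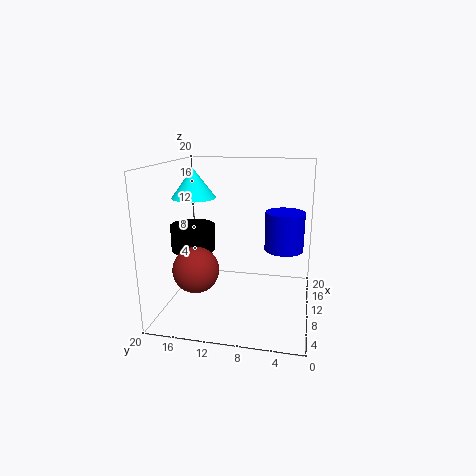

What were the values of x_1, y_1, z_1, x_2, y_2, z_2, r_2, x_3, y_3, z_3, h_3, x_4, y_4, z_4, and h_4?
x_1 = 5, y_1 = 14.5, z_1 = 7, x_2 = 8.5, y_2 = 16, z_2 = 8.5, r_2 = 3, x_3 = 16, y_3 = 4, z_3 = 6.5, h_3 = 6, x_4 = 9.5, y_4 = 16, z_4 = 15.5, h_4 = 4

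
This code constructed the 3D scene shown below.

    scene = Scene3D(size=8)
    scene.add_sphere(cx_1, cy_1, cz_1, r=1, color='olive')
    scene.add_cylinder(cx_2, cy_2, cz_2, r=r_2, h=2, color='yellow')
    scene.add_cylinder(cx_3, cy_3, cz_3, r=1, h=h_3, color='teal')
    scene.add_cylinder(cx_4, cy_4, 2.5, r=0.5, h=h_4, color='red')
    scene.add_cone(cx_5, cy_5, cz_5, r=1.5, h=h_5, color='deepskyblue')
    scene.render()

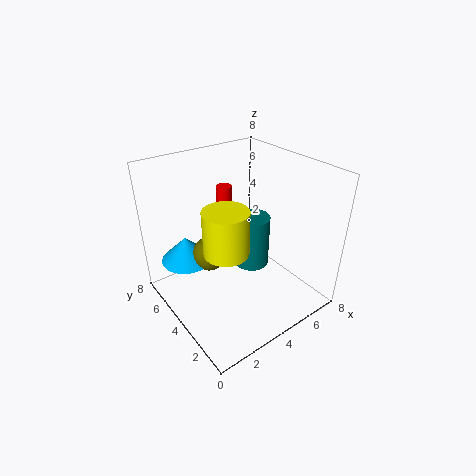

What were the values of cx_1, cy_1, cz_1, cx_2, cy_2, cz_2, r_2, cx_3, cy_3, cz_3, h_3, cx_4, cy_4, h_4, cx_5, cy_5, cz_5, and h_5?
cx_1 = 3, cy_1 = 5.5, cz_1 = 2.5, cx_2 = 1.5, cy_2 = 1.5, cz_2 = 5.5, r_2 = 1, cx_3 = 5, cy_3 = 4, cz_3 = 2, h_3 = 3, cx_4 = 5.5, cy_4 = 7.5, h_4 = 3, cx_5 = 2, cy_5 = 6.5, cz_5 = 2, h_5 = 1.5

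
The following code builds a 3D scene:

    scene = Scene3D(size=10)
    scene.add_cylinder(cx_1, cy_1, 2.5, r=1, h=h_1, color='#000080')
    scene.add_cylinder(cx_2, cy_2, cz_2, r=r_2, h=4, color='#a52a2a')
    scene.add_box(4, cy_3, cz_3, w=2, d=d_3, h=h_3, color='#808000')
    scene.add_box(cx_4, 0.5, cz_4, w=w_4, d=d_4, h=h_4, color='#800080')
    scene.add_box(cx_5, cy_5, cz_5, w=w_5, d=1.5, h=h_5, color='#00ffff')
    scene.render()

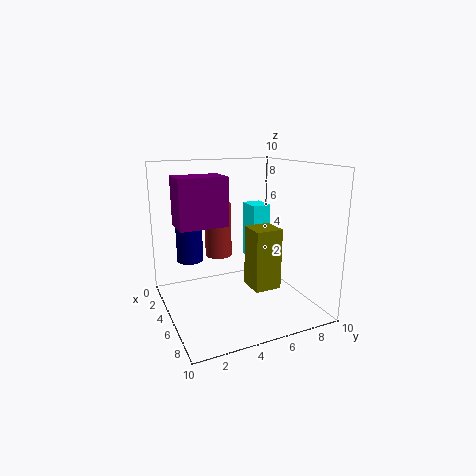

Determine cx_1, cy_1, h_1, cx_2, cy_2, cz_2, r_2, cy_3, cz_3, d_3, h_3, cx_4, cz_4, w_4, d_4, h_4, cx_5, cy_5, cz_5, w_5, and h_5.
cx_1 = 1.5, cy_1 = 2.5, h_1 = 5, cx_2 = 2.5, cy_2 = 4.5, cz_2 = 3, r_2 = 1, cy_3 = 6, cz_3 = 1, d_3 = 2, h_3 = 4.5, cx_4 = 5, cz_4 = 6.5, w_4 = 2, d_4 = 3, h_4 = 3, cx_5 = 0.5, cy_5 = 7.5, cz_5 = 2, w_5 = 2, h_5 = 4.5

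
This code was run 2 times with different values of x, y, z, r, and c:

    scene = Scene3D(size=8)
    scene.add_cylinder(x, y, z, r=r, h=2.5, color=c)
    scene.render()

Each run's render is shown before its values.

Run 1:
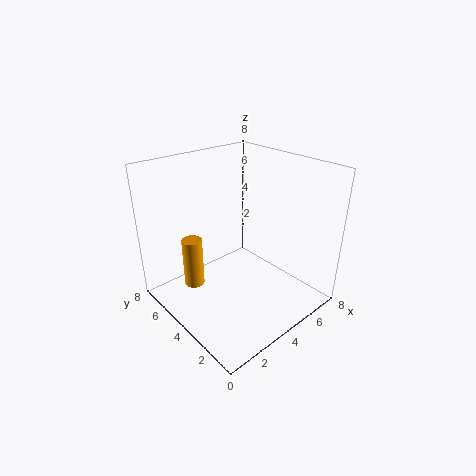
x = 1, y = 4, z = 2.5, r = 0.5, c = 'orange'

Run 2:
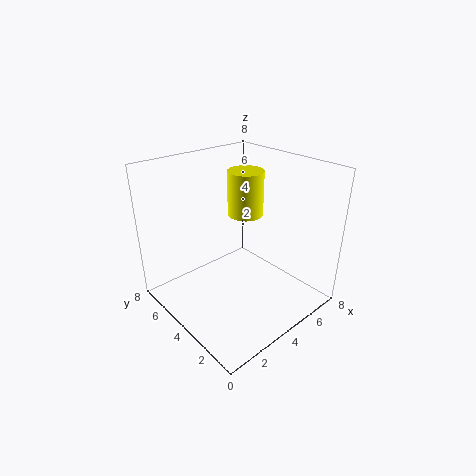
x = 5, y = 4.5, z = 5, r = 1, c = 'yellow'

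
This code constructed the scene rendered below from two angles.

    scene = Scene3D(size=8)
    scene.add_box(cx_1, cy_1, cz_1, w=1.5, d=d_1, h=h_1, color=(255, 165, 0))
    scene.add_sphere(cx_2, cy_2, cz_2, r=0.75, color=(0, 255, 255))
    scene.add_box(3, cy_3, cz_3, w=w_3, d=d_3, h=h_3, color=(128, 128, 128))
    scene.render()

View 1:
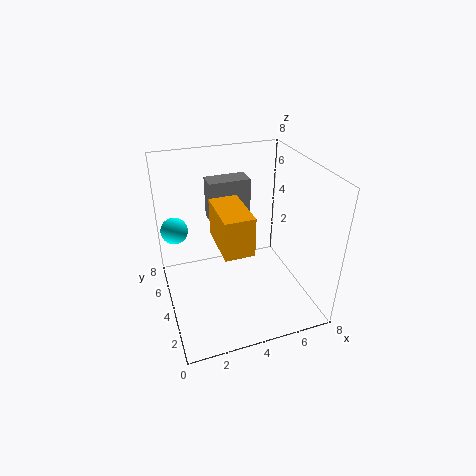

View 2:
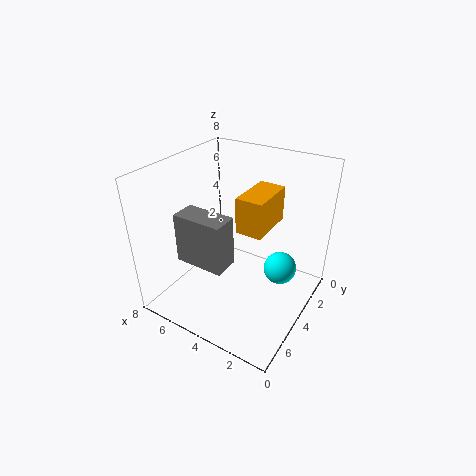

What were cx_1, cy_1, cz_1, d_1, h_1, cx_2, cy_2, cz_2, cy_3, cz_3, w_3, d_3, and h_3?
cx_1 = 2.5, cy_1 = 1.5, cz_1 = 4.5, d_1 = 2.75, h_1 = 2, cx_2 = 0.75, cy_2 = 5.5, cz_2 = 4.25, cy_3 = 6, cz_3 = 4, w_3 = 2.5, d_3 = 1.25, h_3 = 2.5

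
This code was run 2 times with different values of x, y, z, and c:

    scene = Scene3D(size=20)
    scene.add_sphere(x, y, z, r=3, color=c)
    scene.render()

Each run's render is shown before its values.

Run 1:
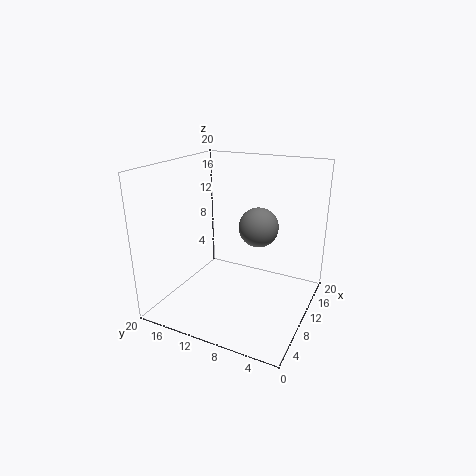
x = 15; y = 9; z = 10; c = 'gray'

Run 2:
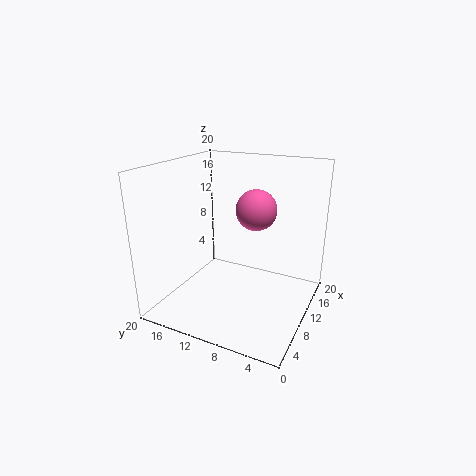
x = 14; y = 9; z = 13; c = 'hotpink'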